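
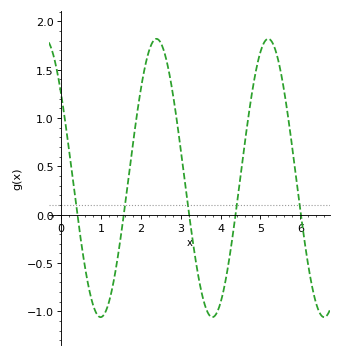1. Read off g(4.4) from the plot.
0.079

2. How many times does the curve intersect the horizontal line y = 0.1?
5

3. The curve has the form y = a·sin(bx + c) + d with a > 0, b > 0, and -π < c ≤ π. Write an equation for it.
y = 1.44sin(2.24x + 2.5) + 0.38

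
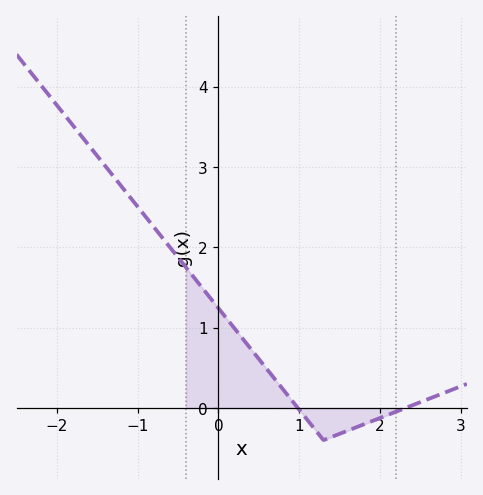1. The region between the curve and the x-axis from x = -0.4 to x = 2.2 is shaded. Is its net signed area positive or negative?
positive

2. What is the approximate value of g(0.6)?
0.484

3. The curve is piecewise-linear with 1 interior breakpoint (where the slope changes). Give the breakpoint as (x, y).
(1.3, -0.4)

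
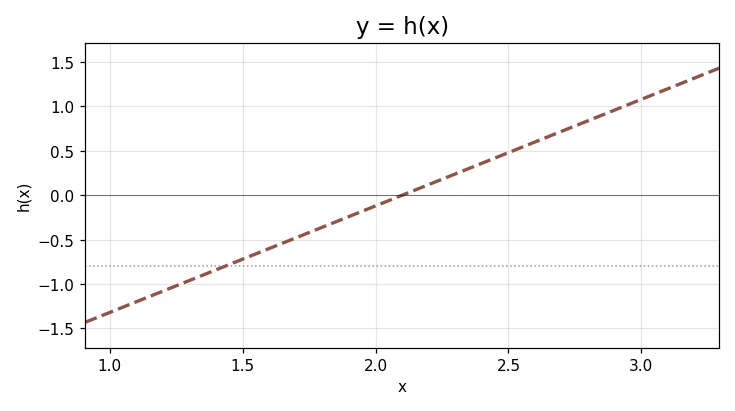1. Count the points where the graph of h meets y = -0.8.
1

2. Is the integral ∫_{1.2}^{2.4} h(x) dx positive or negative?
negative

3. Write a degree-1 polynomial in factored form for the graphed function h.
y = 1.2(x - 2.1)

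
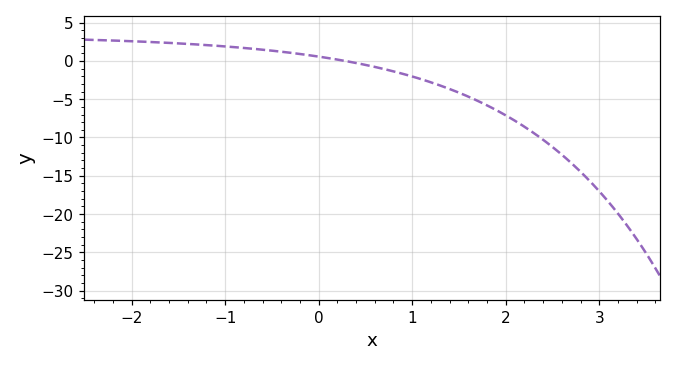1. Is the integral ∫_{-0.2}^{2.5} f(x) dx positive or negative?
negative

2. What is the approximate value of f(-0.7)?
1.5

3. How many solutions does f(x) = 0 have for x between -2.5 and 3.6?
1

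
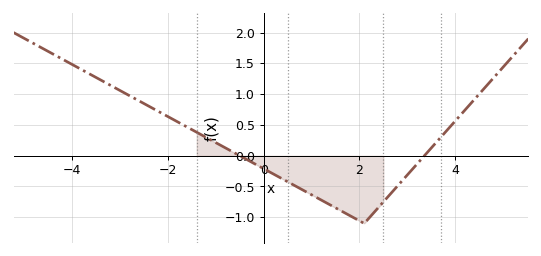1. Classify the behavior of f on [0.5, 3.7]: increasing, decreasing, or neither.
neither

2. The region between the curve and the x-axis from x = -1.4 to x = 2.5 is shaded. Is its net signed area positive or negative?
negative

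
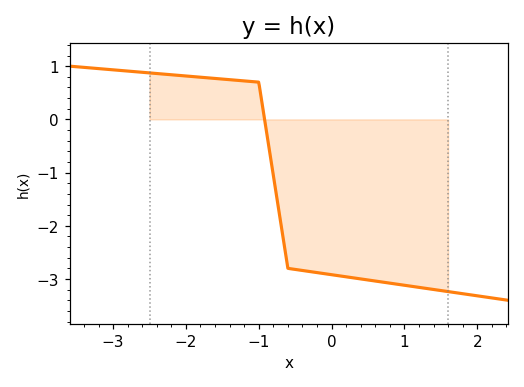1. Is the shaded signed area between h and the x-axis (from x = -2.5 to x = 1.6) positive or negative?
negative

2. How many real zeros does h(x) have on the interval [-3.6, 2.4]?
1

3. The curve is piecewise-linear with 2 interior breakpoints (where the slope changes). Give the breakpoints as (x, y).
(-1, 0.7); (-0.6, -2.8)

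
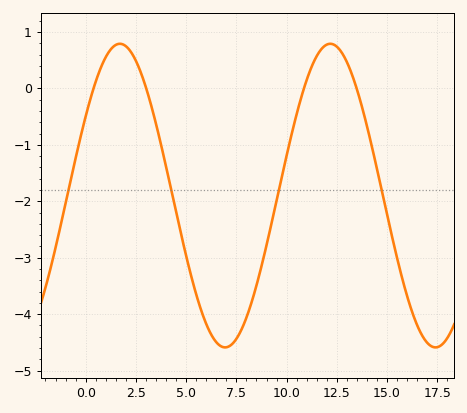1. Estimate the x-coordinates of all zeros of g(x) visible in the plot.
0.392, 3.01, 10.9, 13.5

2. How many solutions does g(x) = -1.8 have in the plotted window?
4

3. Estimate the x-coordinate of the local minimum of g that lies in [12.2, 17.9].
17.4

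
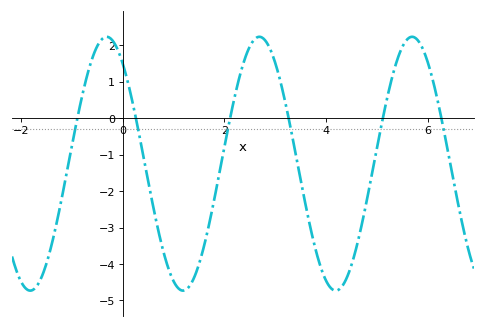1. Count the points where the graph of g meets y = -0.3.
6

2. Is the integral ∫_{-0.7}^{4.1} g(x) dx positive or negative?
negative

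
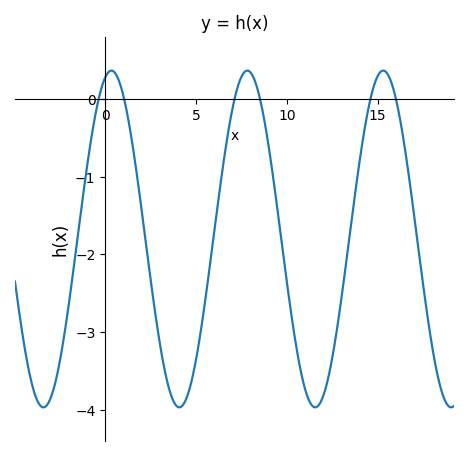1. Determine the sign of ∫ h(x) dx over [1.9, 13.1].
negative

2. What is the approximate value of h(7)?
-0.1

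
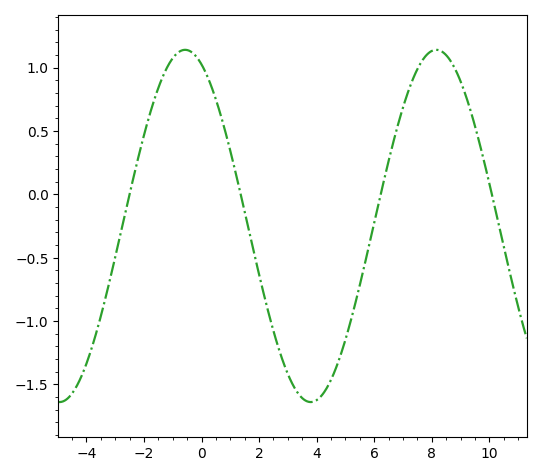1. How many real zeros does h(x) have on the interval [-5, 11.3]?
4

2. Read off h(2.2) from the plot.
-0.821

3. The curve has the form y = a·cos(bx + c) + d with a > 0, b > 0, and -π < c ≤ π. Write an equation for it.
y = 1.39cos(0.72x + 0.41) - 0.25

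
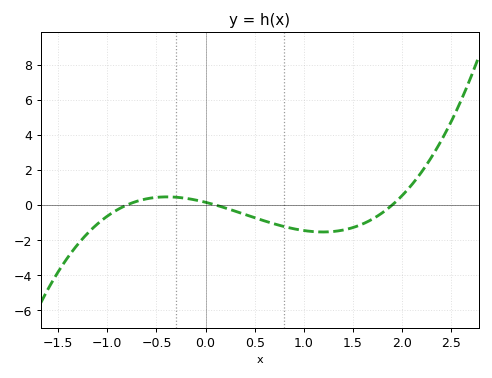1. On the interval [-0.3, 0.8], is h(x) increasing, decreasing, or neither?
decreasing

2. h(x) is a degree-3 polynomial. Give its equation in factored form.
y = 1(x + 0.8)(x - 0.1)(x - 1.9)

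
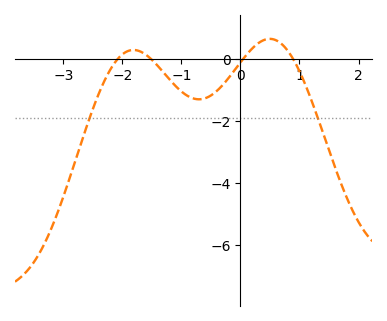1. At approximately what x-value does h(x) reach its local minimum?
-0.7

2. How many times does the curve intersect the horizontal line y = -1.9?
2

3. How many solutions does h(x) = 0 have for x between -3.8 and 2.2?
4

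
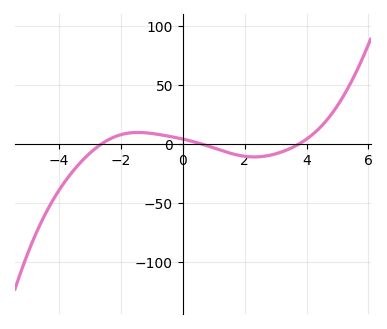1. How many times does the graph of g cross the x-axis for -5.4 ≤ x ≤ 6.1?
3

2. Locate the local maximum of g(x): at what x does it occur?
-1.45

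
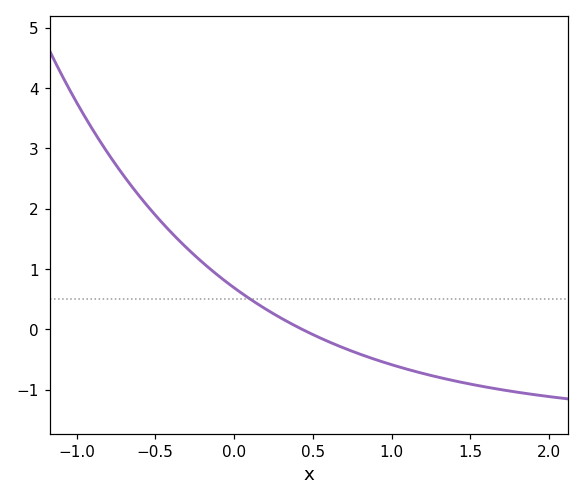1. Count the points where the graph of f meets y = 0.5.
1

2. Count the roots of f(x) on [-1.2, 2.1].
1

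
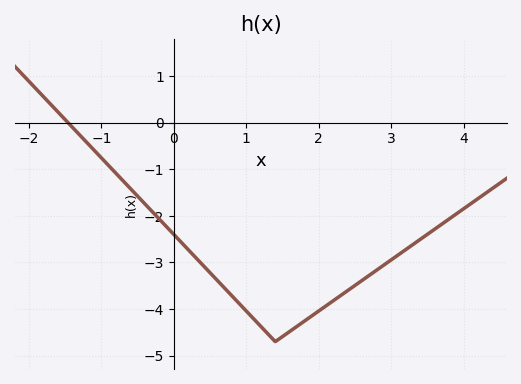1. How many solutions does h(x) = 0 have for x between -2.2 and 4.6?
1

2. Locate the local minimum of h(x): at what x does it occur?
1.4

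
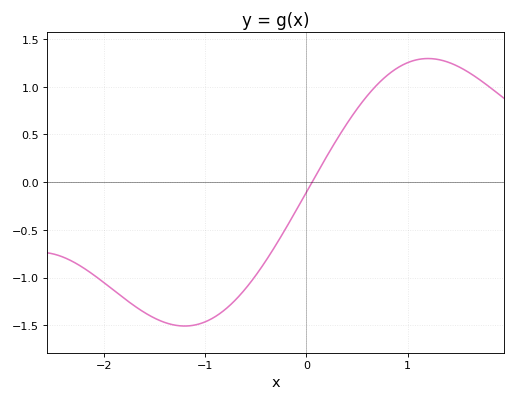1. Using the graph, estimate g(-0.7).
-1.25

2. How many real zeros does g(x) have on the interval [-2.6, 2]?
1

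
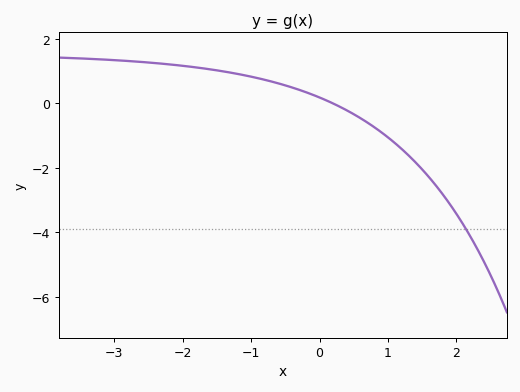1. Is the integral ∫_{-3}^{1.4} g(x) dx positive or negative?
positive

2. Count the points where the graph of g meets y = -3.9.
1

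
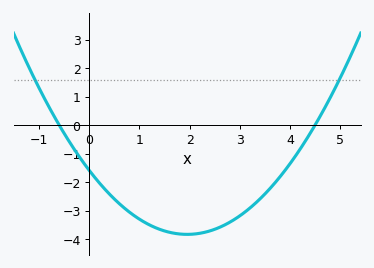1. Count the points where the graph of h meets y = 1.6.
2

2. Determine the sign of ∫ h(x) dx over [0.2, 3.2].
negative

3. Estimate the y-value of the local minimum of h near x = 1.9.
-3.8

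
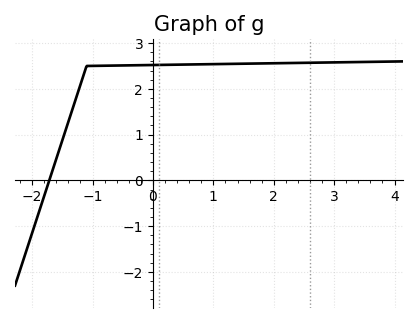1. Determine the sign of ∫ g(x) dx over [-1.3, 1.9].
positive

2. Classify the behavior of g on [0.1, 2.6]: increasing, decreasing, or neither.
increasing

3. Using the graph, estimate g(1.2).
2.54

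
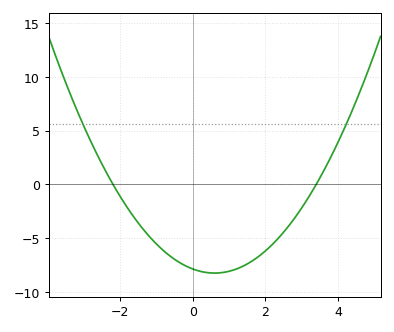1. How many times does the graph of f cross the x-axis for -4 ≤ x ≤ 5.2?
2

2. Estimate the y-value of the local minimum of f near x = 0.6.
-8.23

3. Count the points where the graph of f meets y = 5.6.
2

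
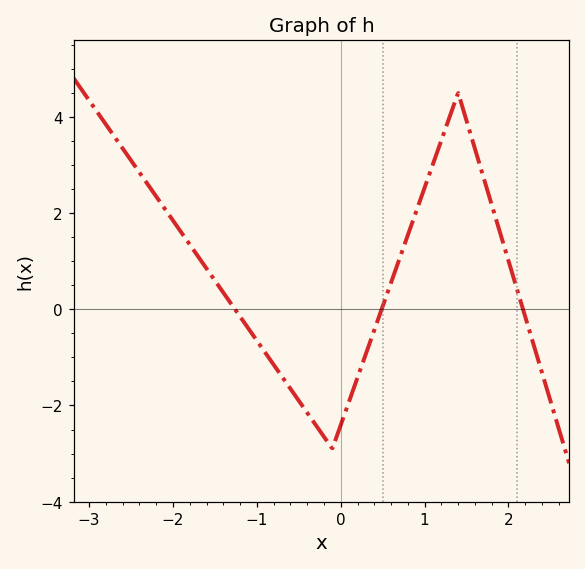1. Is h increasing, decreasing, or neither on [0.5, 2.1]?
neither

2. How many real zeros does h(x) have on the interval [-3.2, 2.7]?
3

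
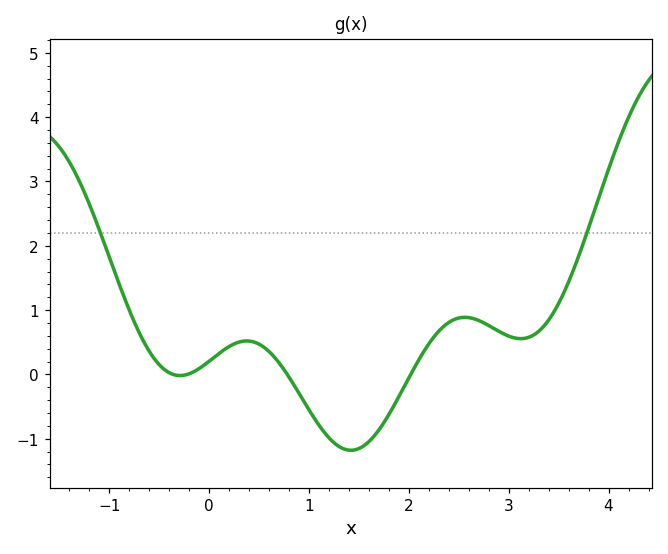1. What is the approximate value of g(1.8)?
-0.6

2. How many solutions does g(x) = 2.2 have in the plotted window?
2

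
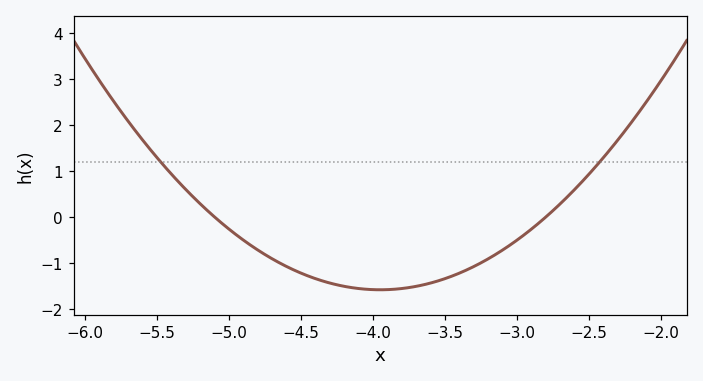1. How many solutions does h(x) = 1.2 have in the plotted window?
2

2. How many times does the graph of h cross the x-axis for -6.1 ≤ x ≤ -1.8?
2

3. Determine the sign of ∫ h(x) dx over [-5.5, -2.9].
negative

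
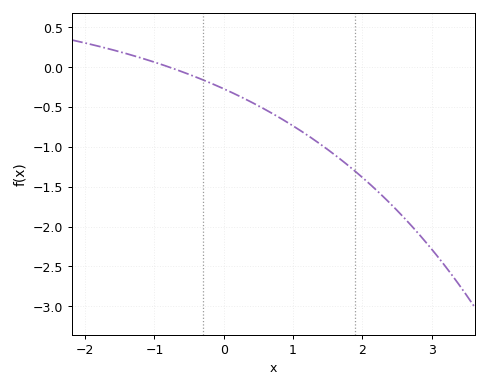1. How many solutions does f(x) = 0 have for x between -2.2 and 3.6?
1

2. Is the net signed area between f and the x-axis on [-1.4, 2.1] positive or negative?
negative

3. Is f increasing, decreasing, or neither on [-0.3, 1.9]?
decreasing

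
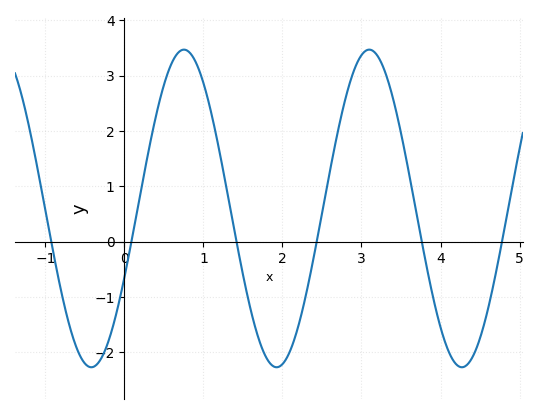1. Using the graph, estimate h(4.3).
-2.26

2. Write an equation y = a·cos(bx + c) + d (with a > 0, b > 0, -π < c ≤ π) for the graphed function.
y = 2.87cos(2.68x - 2.02) + 0.6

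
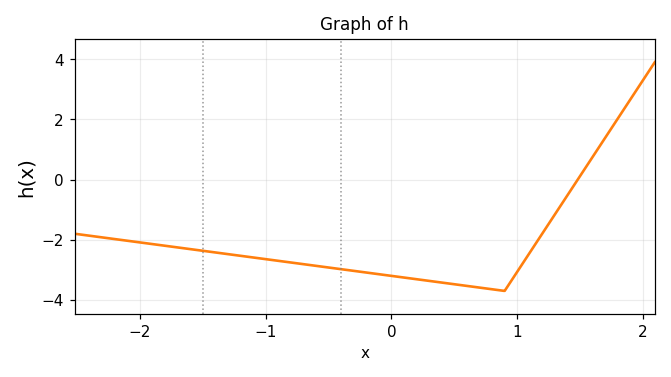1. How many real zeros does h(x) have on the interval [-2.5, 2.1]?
1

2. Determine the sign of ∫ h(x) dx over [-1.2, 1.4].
negative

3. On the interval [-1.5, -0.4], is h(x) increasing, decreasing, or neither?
decreasing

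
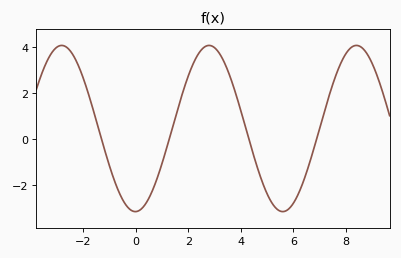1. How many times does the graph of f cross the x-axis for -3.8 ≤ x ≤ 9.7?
4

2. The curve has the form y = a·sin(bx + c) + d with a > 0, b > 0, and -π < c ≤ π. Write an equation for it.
y = 3.61sin(1.12x - 1.55) + 0.45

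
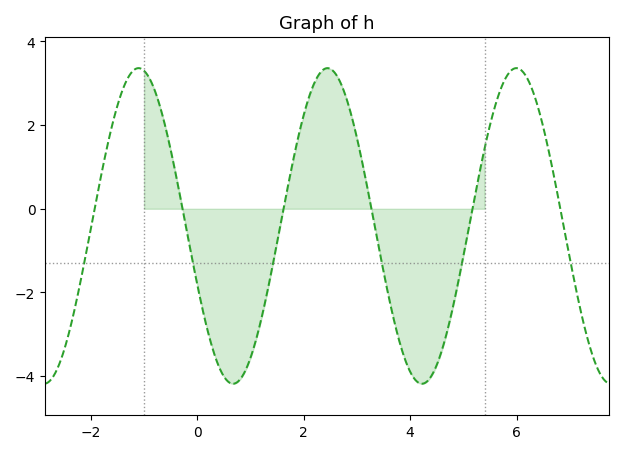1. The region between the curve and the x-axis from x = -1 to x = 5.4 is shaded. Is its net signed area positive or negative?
negative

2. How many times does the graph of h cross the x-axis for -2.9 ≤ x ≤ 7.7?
6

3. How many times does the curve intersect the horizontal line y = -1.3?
6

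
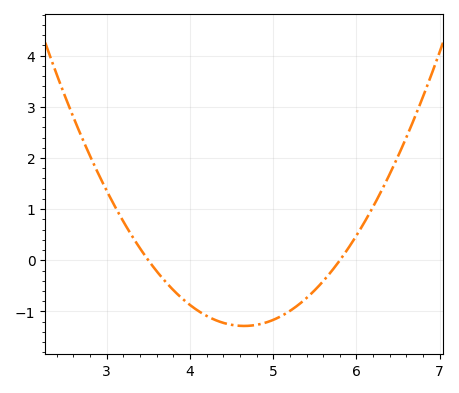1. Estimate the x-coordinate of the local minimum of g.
4.65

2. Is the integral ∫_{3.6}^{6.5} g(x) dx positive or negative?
negative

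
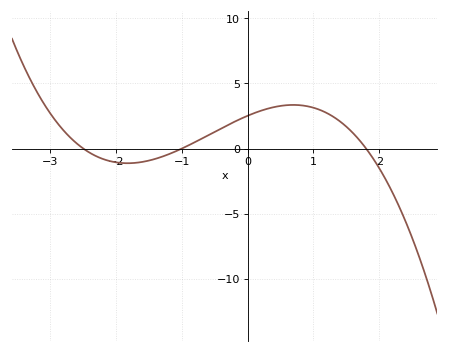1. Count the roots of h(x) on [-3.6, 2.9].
3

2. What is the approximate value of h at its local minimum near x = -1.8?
-1.13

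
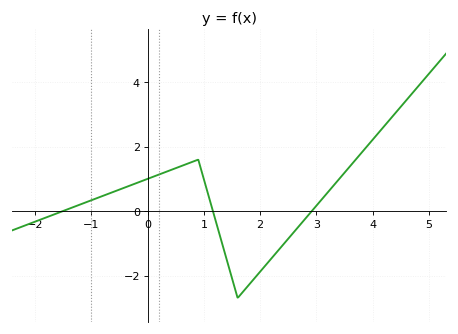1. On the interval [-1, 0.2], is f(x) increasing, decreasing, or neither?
increasing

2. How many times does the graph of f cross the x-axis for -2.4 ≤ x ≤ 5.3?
3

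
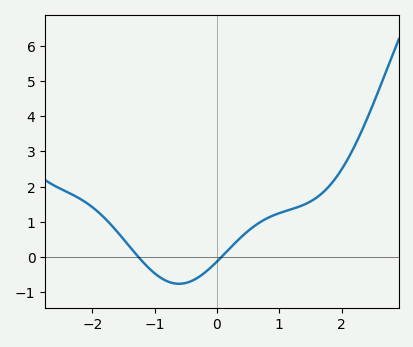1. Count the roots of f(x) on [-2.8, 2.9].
2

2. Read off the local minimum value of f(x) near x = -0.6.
-0.757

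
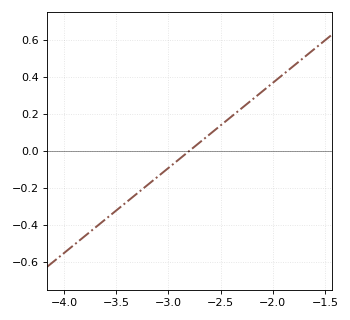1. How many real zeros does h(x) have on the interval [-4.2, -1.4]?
1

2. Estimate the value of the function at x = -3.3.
-0.23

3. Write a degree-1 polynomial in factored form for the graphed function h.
y = 0.46(x + 2.8)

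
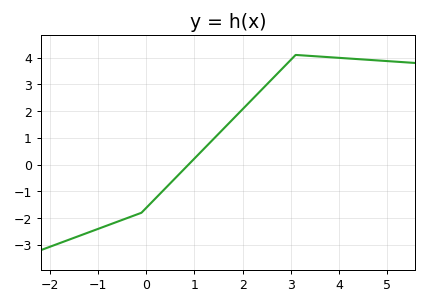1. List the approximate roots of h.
0.8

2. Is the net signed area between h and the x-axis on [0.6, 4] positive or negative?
positive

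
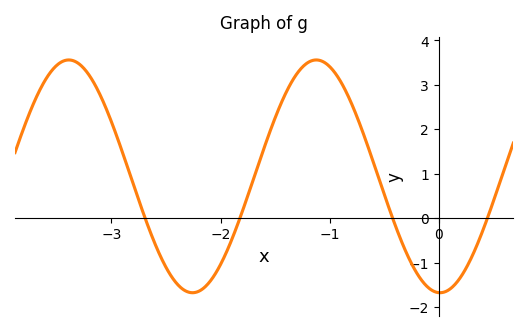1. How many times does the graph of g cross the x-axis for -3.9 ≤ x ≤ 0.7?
4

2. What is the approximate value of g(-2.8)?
0.764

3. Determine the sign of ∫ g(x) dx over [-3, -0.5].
positive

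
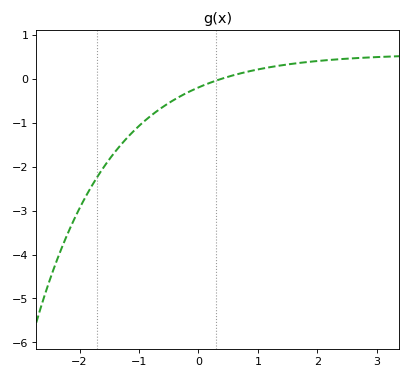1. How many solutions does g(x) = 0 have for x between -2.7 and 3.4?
1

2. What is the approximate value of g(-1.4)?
-1.7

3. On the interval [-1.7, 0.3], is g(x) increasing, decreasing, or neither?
increasing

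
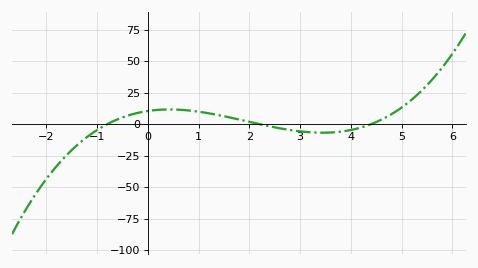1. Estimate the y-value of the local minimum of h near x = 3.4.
-6.81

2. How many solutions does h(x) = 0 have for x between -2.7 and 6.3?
3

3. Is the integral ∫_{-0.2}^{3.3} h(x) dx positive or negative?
positive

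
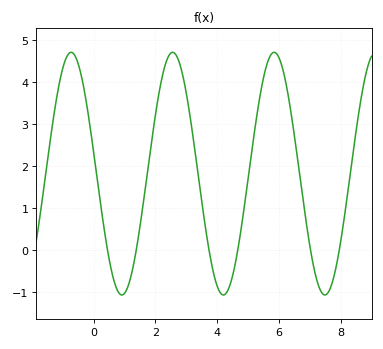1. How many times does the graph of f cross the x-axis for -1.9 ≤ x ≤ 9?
6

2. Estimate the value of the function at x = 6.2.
4.1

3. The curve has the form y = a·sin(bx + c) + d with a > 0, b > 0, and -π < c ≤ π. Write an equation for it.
y = 2.89sin(1.9x + 3) + 1.82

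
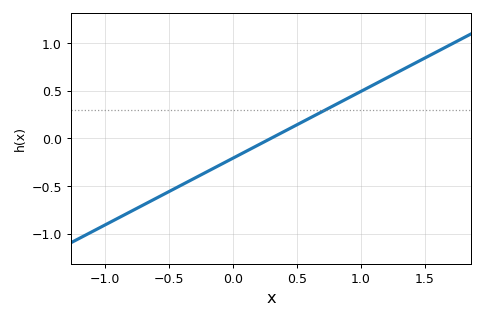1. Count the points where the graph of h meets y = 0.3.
1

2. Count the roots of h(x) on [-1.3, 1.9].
1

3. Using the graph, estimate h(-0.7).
-0.7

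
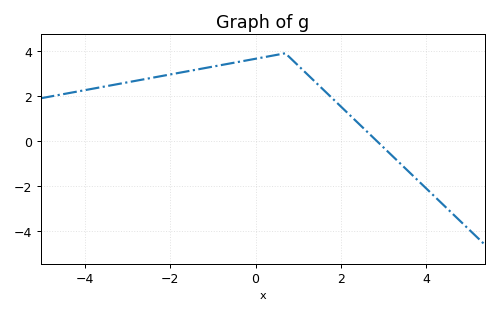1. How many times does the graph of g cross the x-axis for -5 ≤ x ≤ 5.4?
1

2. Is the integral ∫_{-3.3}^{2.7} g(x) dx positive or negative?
positive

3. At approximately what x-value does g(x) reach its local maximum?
0.699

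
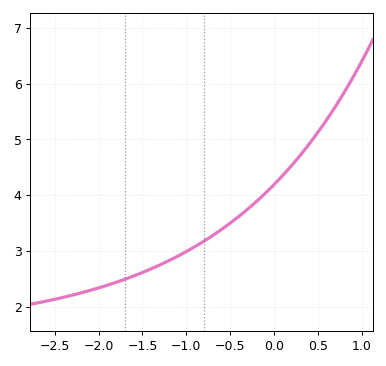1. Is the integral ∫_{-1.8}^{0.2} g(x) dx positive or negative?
positive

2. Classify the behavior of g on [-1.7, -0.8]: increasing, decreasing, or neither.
increasing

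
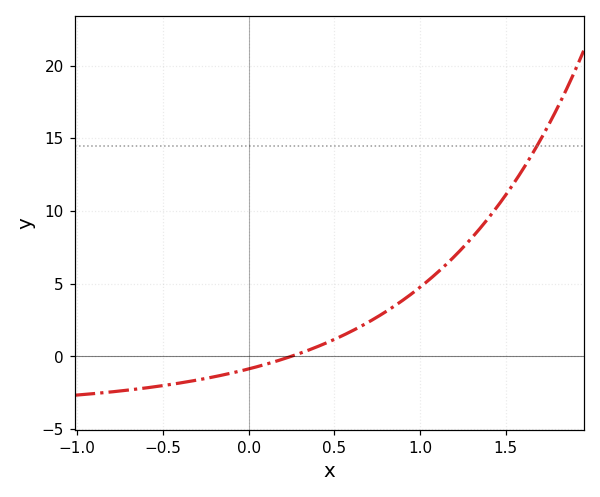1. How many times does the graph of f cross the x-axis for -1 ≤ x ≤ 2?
1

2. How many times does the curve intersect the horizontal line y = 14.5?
1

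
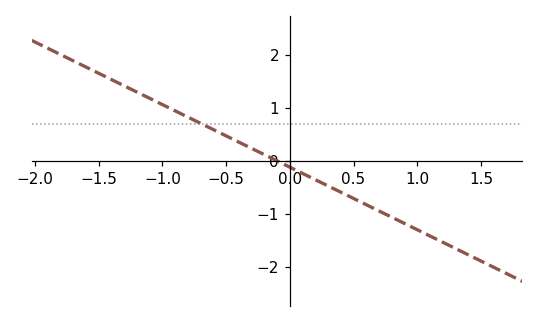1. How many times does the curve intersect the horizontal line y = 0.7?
1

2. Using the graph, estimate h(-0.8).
0.826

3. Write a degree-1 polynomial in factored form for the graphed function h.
y = -1.18(x + 0.1)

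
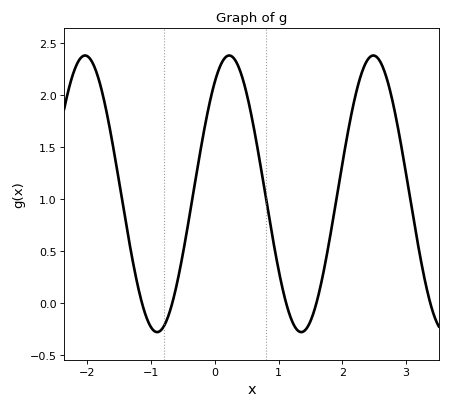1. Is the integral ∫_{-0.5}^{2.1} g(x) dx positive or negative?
positive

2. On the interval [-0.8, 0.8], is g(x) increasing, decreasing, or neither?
neither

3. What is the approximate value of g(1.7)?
0.3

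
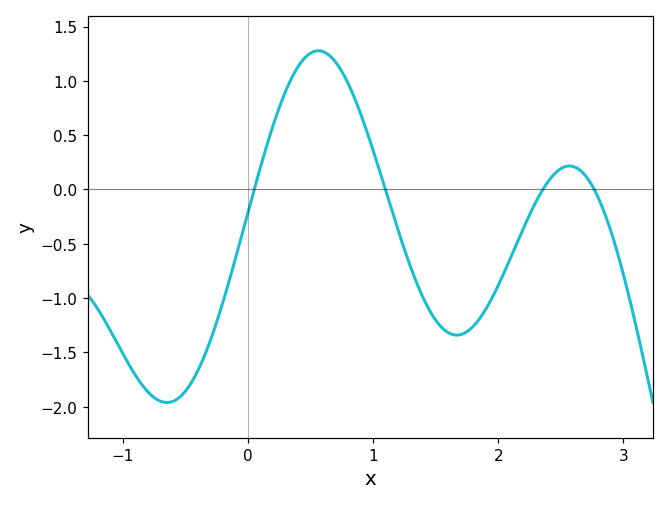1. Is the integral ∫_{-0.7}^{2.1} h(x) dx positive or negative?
negative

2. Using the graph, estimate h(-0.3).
-1.4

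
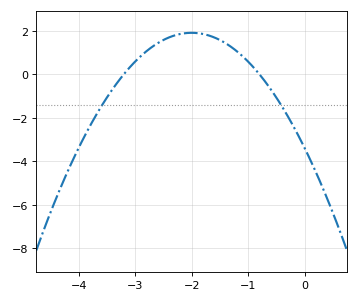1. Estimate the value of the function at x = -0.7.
-0.33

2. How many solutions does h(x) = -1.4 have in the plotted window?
2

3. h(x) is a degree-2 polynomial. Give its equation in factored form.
y = -1.32(x + 3.2)(x + 0.8)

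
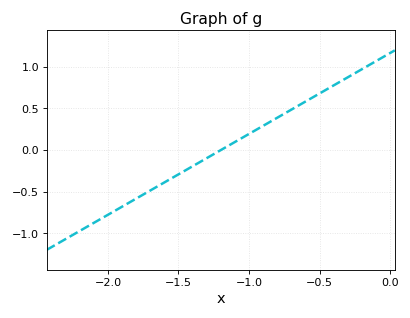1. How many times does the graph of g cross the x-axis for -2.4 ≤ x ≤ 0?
1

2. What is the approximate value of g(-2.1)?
-0.85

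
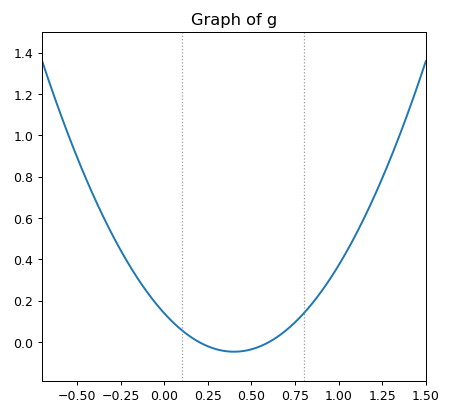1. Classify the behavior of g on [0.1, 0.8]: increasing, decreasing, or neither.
neither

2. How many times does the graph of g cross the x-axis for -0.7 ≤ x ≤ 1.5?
2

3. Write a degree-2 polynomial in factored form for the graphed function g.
y = 1.16(x - 0.2)(x - 0.6)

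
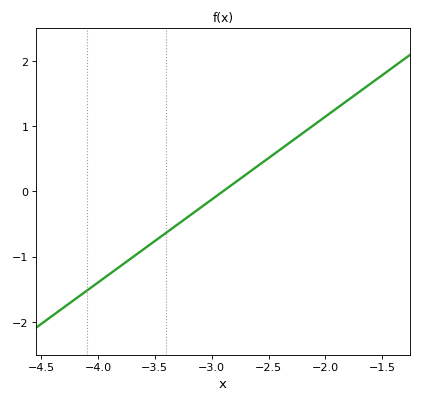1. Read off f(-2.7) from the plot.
0.3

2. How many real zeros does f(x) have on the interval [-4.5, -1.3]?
1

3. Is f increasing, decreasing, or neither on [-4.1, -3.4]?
increasing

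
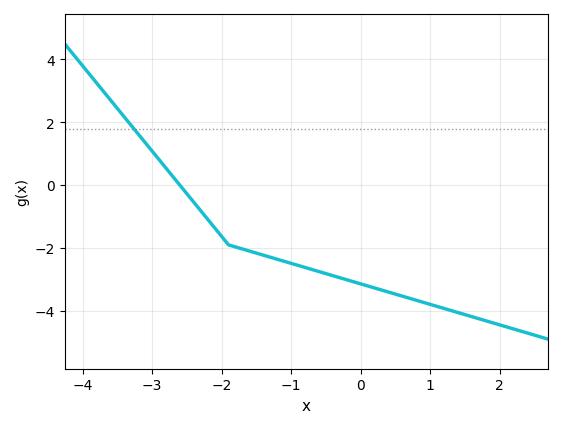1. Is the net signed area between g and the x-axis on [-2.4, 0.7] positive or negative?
negative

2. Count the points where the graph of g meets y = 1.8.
1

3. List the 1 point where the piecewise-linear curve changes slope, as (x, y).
(-1.9, -1.9)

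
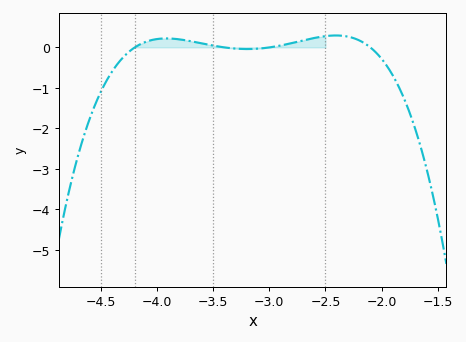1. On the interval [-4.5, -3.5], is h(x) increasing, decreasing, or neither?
neither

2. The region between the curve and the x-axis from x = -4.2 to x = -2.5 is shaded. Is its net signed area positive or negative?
positive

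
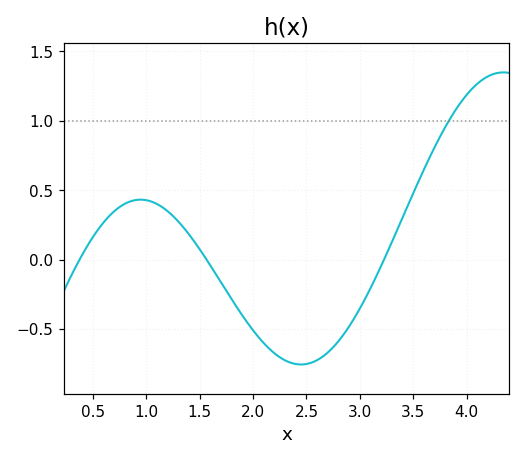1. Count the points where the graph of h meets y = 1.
1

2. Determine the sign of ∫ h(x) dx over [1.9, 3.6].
negative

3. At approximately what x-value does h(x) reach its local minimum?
2.5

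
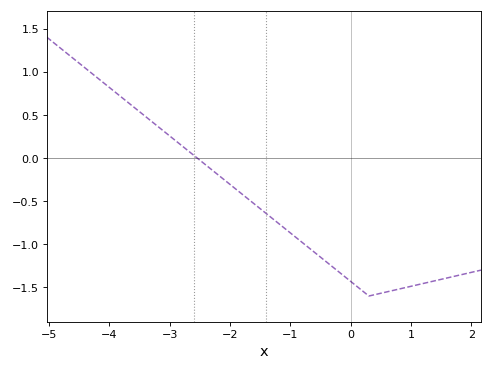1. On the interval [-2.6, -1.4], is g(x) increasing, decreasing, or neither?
decreasing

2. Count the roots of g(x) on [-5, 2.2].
1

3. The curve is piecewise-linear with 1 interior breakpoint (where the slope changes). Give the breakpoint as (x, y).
(0.3, -1.6)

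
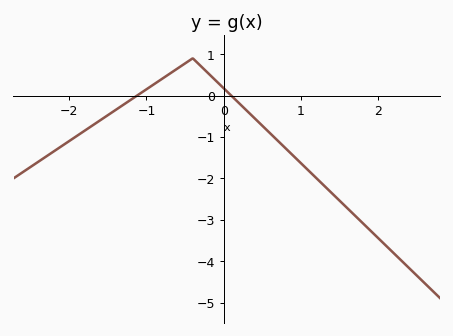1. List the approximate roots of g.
-1.1, 0.1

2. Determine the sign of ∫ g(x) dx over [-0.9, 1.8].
negative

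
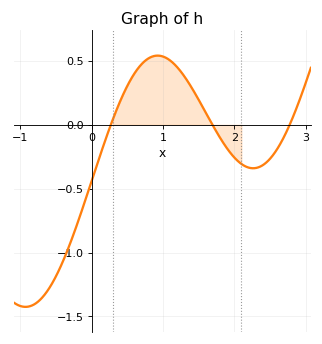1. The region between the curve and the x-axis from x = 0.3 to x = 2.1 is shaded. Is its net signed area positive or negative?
positive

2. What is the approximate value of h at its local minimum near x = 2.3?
-0.35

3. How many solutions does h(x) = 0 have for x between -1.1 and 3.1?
3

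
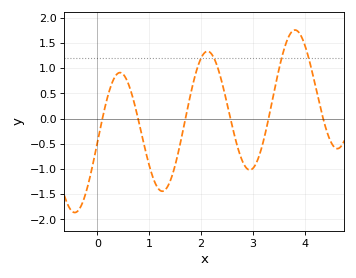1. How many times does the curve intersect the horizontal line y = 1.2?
4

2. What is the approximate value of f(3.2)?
-0.45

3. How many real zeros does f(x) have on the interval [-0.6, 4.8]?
6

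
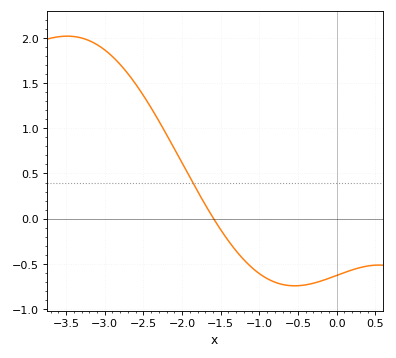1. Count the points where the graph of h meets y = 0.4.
1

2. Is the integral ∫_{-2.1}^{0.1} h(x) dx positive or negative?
negative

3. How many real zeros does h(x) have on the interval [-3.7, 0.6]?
1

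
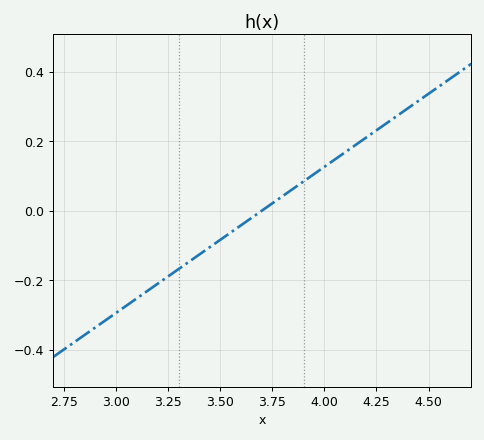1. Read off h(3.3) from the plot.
-0.16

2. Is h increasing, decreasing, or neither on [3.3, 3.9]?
increasing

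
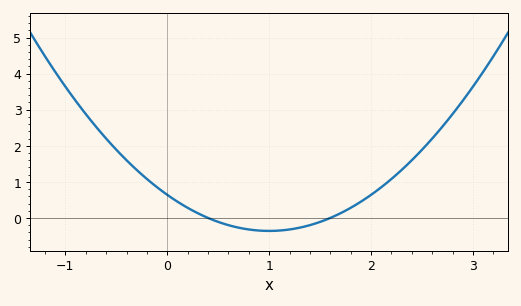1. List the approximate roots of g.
0.4, 1.6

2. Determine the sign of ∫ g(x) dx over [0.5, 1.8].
negative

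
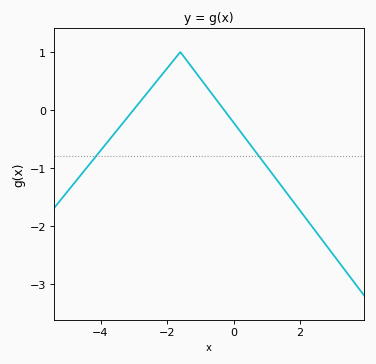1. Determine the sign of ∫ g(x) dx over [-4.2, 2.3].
negative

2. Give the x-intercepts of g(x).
-3.01, -0.284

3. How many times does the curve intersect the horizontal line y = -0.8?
2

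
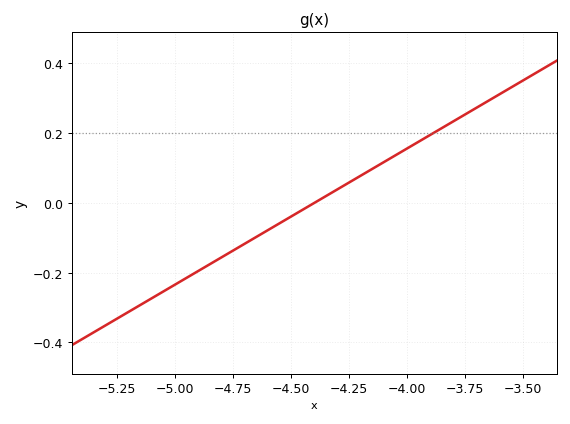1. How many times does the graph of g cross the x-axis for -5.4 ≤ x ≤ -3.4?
1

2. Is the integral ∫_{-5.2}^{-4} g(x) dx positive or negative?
negative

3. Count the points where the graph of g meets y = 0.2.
1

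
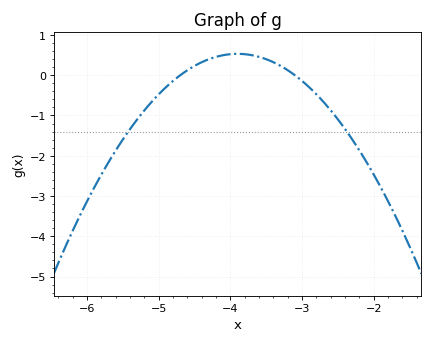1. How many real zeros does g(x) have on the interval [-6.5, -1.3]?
2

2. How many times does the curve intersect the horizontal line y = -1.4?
2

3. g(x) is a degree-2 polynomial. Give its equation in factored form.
y = -0.83(x + 4.7)(x + 3.1)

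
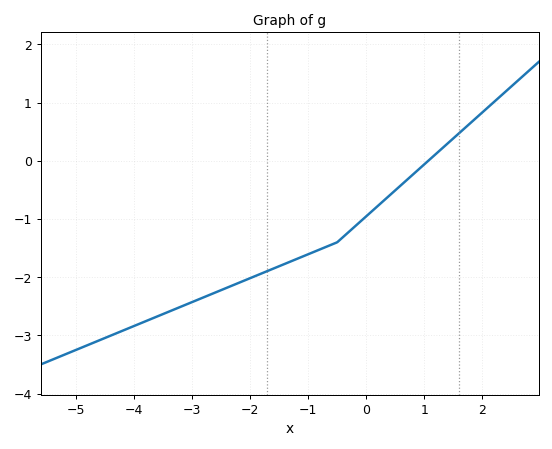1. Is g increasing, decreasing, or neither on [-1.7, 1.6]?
increasing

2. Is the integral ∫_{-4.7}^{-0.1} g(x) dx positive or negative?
negative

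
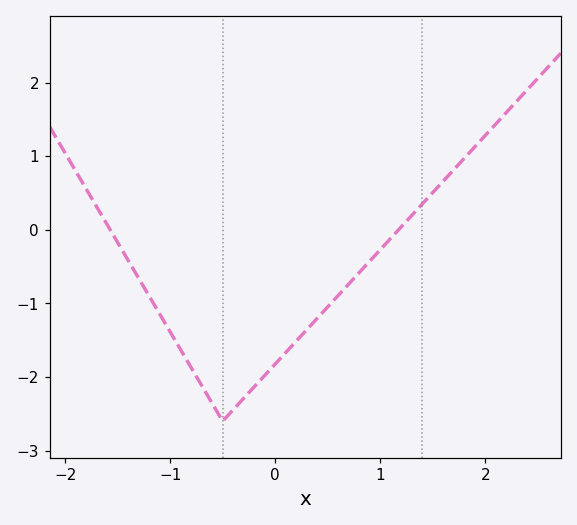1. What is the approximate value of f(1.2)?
0.04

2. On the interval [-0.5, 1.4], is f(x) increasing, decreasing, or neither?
increasing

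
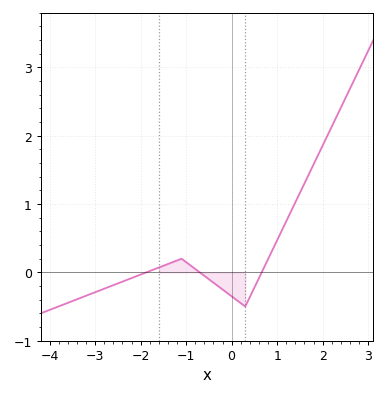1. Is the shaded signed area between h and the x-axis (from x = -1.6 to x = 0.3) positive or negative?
negative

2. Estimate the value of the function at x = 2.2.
2.13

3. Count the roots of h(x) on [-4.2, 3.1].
3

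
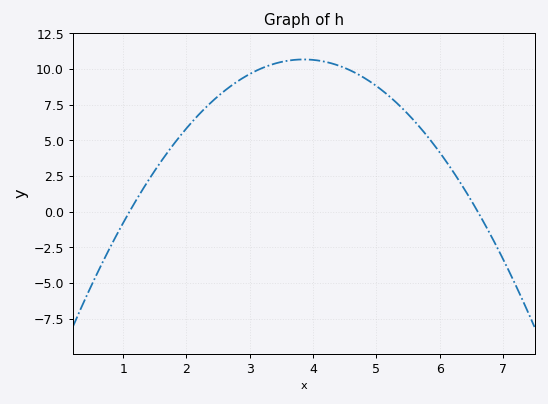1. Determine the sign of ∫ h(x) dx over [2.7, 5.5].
positive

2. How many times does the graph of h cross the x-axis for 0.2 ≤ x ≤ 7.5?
2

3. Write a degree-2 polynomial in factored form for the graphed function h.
y = -1.41(x - 1.1)(x - 6.6)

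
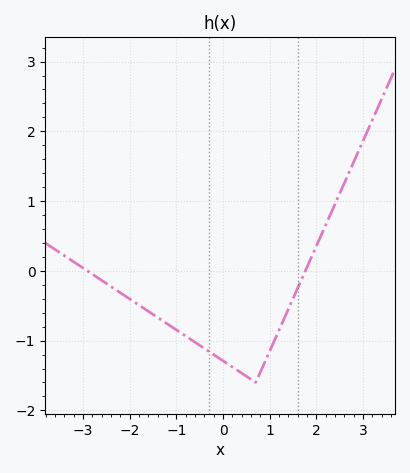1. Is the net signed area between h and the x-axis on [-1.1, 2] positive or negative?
negative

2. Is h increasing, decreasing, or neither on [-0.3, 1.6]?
neither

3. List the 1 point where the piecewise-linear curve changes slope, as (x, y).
(0.7, -1.6)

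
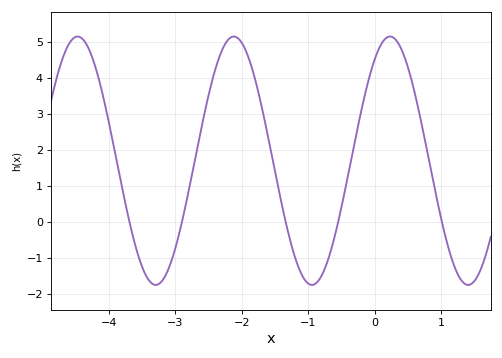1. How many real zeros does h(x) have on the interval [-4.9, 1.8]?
5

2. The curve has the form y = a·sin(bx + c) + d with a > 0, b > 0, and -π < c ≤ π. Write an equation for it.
y = 3.45sin(2.67x + 0.95) + 1.69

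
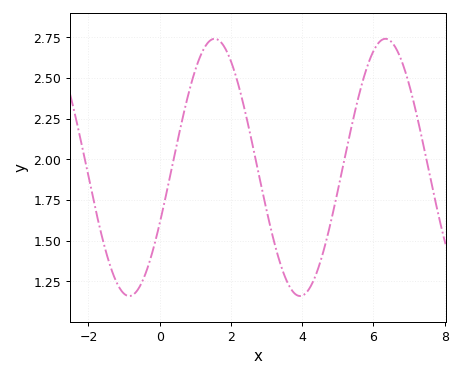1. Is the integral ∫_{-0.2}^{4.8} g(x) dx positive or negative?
positive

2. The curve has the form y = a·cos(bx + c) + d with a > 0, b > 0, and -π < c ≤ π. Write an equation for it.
y = 0.79cos(1.31x - 2.02) + 1.95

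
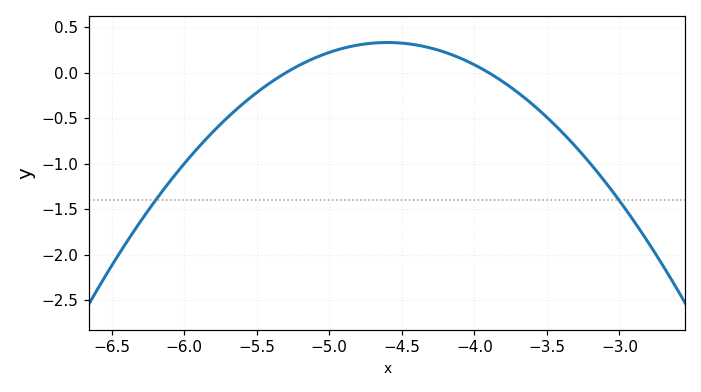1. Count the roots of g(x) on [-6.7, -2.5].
2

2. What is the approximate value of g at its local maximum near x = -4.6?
0.35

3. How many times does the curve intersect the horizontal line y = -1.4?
2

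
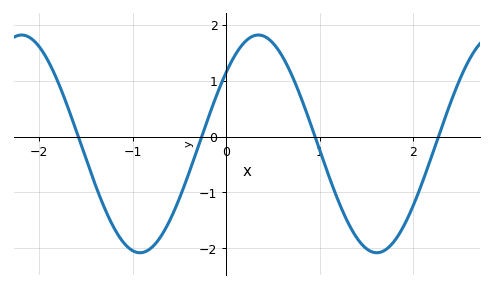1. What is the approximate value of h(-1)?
-2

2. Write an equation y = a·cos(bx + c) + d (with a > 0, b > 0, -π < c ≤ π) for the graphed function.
y = 1.95cos(2.5x - 0.85) - 0.13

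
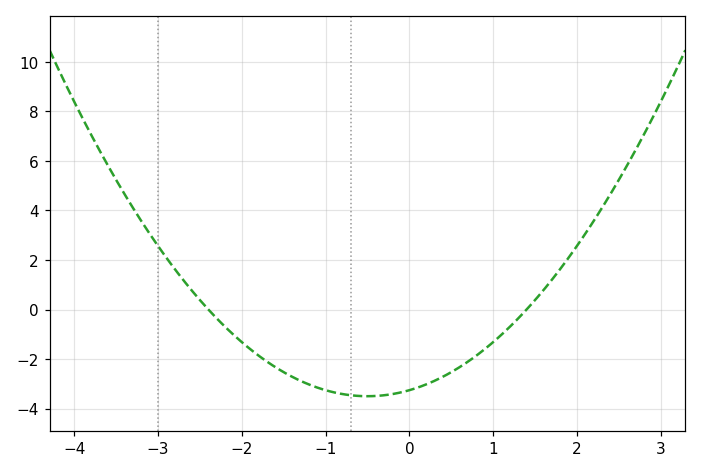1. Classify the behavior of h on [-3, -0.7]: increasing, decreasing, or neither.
decreasing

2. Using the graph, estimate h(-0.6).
-3.4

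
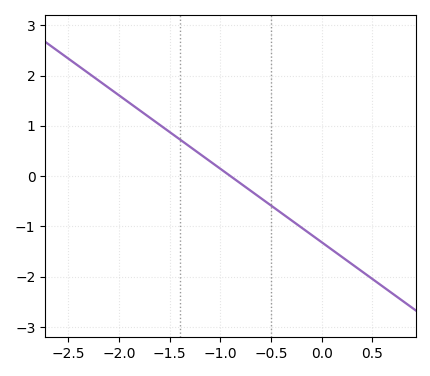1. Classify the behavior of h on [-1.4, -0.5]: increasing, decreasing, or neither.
decreasing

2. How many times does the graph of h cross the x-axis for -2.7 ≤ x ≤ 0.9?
1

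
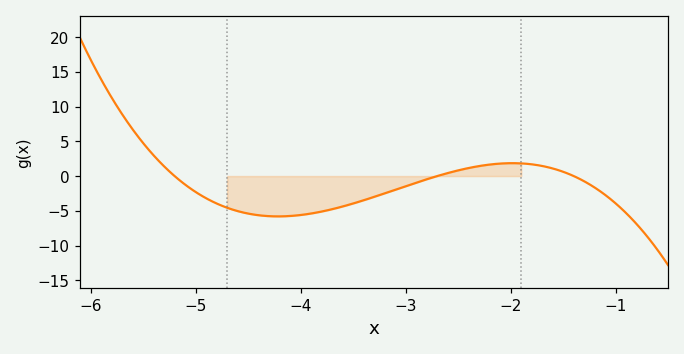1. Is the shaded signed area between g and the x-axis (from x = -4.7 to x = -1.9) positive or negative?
negative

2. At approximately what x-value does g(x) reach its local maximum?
-1.99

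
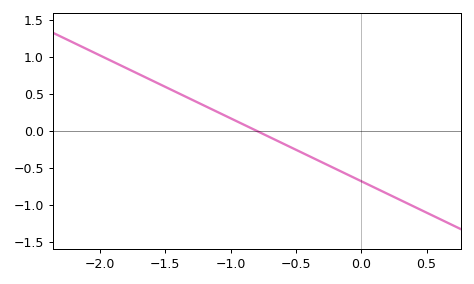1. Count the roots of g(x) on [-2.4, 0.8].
1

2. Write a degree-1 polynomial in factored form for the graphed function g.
y = -0.85(x + 0.8)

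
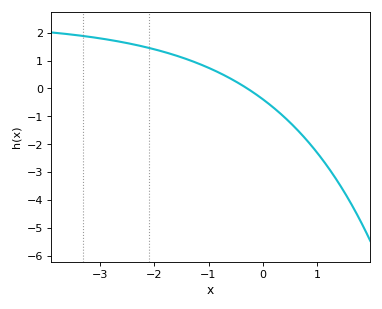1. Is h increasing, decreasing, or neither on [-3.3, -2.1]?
decreasing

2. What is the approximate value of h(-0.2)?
-0.113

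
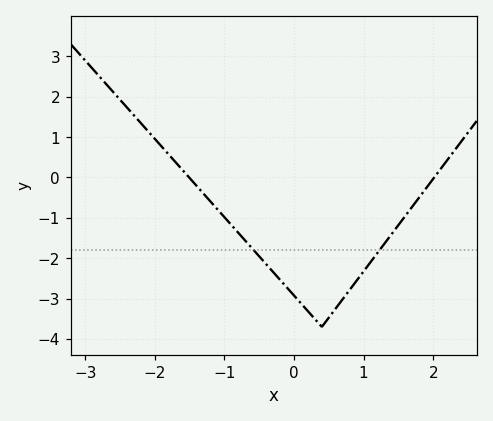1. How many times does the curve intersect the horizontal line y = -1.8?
2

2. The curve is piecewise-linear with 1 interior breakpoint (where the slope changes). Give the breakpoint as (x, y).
(0.4, -3.7)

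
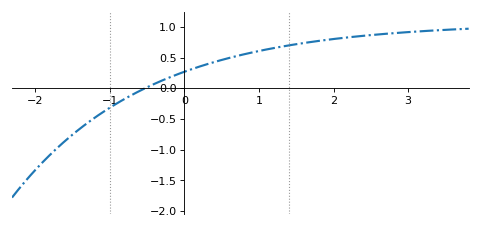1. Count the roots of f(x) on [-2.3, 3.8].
1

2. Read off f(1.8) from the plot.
0.773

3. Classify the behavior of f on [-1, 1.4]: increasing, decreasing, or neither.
increasing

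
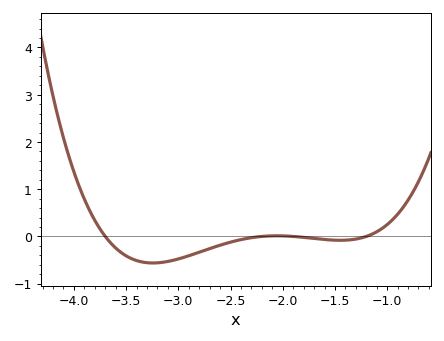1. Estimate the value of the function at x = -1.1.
0.098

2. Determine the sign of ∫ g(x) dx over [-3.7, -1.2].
negative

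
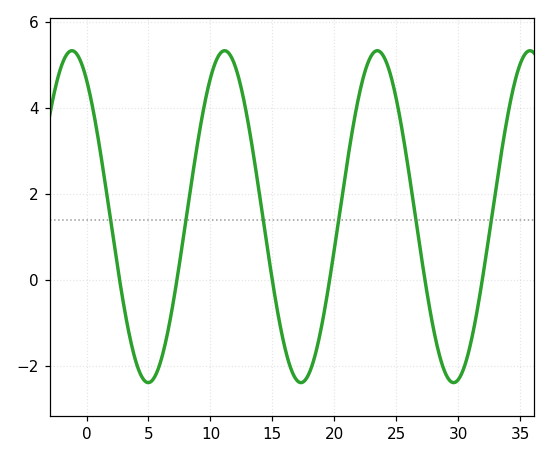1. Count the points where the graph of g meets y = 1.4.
6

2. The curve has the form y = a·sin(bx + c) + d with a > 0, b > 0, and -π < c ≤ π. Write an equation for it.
y = 3.86sin(0.51x + 2.17) + 1.47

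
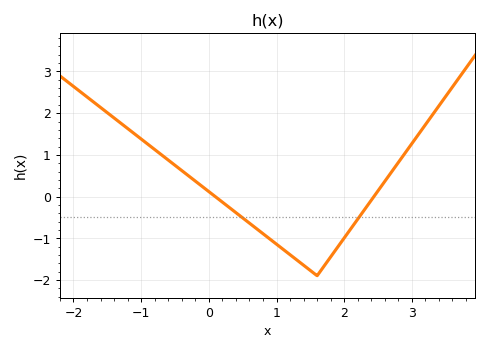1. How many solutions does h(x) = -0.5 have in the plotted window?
2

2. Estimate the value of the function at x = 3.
1.27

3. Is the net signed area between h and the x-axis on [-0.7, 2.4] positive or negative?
negative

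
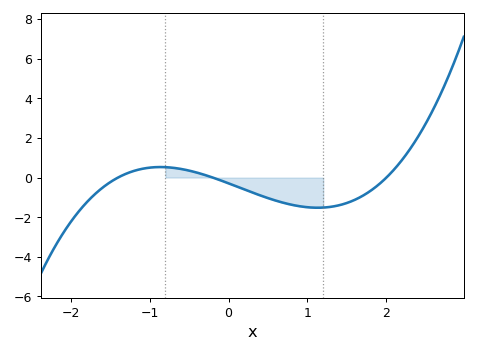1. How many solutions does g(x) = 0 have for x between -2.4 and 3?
3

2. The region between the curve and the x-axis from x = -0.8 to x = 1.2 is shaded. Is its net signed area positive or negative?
negative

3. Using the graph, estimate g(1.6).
-1.2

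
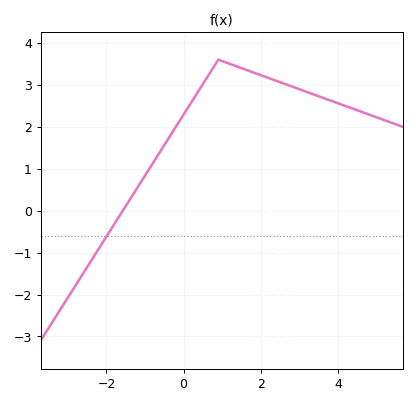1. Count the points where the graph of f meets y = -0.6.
1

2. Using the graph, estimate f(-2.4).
-1.2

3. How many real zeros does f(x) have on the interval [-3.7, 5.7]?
1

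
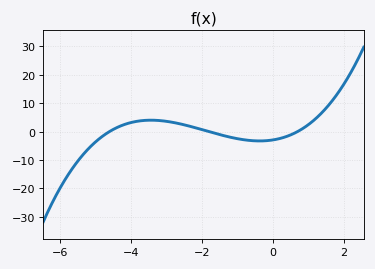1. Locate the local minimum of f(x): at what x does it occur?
-0.4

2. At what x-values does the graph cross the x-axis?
-4.6, -1.8, 0.8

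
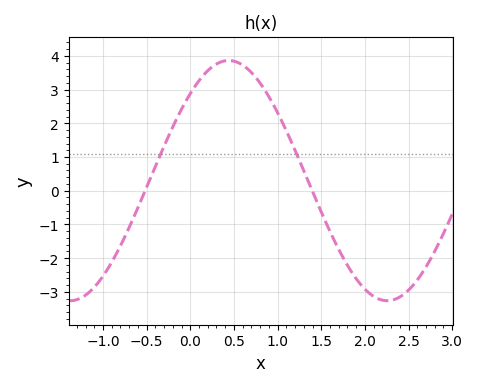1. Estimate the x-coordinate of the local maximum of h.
0.44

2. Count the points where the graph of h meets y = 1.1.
2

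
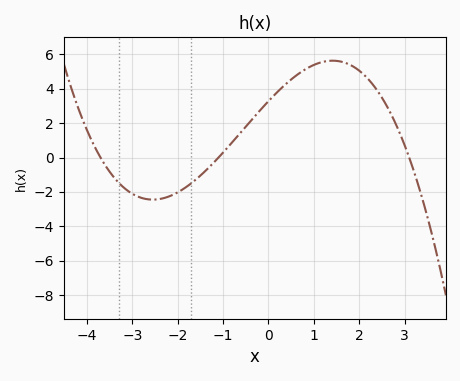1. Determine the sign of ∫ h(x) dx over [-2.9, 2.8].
positive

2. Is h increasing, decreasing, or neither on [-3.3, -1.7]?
neither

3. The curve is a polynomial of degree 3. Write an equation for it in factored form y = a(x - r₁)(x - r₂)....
y = -0.26(x + 3.7)(x + 1.1)(x - 3.1)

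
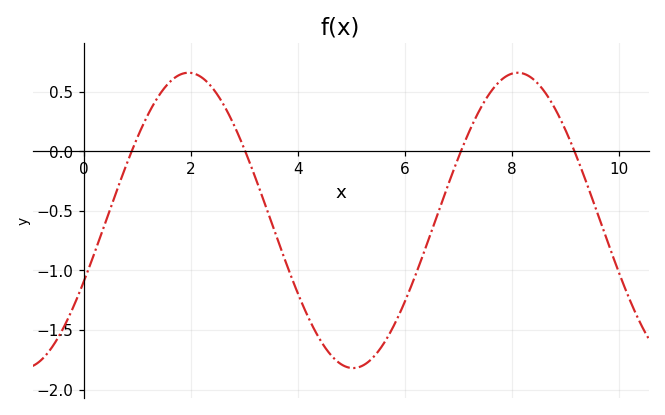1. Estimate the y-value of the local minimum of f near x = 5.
-1.8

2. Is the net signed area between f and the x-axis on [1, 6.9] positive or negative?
negative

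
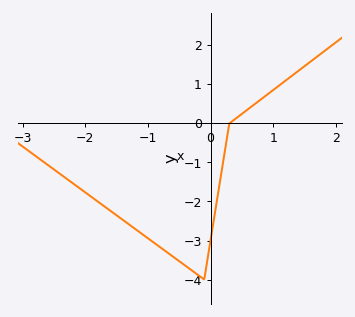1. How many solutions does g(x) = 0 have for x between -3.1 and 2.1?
1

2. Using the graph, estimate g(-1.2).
-2.7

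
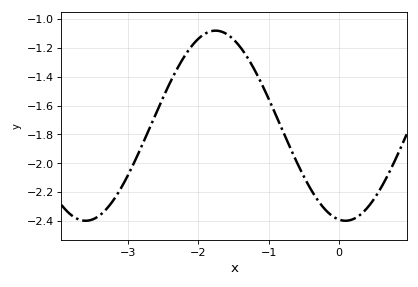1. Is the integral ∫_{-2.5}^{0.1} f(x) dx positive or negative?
negative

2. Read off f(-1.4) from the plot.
-1.2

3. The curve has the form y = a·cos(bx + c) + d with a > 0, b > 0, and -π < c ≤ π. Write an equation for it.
y = 0.66cos(1.7x + 3) - 1.74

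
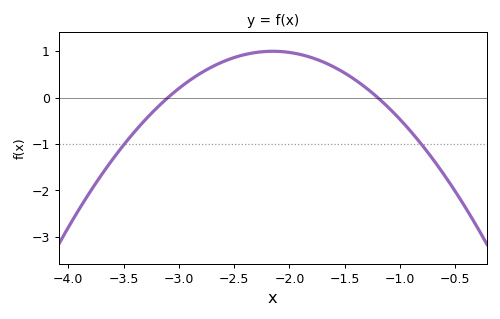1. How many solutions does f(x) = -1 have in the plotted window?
2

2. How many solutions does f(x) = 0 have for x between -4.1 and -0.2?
2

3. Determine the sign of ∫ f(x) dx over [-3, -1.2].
positive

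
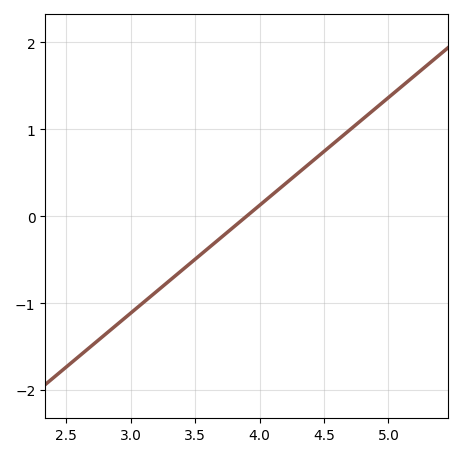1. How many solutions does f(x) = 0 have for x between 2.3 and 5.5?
1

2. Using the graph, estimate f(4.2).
0.4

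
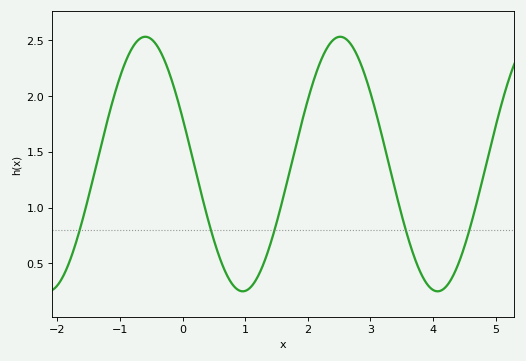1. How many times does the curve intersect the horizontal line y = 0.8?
5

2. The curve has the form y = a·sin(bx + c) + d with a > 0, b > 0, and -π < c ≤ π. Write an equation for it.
y = 1.14sin(2.02x + 2.77) + 1.39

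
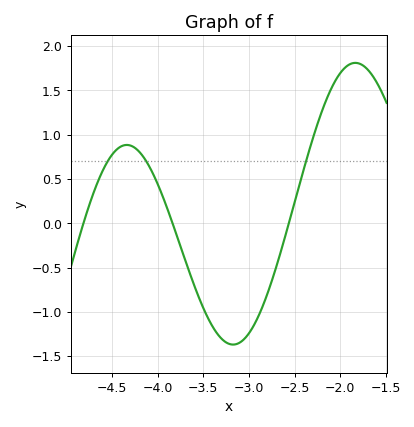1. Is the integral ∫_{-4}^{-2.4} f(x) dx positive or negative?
negative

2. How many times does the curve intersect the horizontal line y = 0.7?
3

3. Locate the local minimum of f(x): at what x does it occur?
-3.15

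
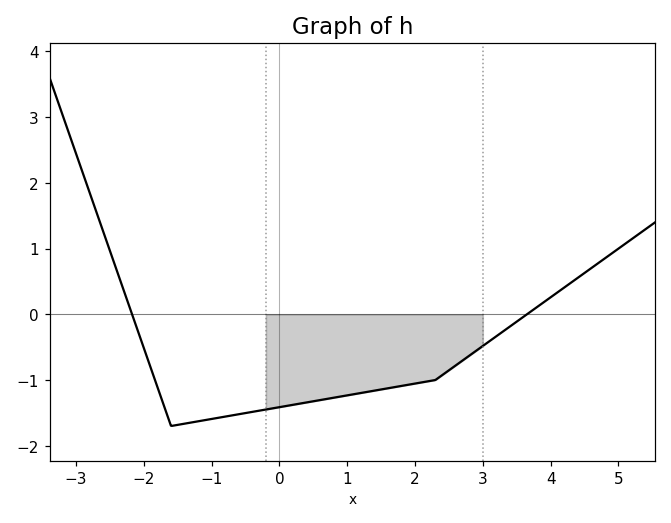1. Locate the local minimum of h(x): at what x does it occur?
-1.6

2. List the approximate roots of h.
-2.2, 3.6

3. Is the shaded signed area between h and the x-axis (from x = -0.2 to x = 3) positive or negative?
negative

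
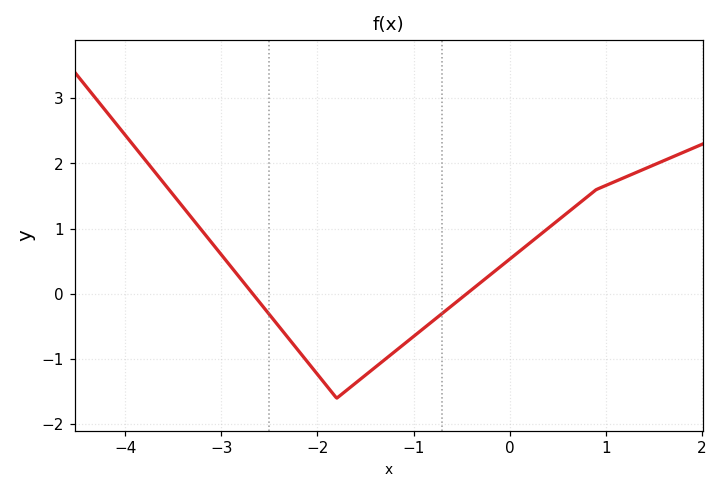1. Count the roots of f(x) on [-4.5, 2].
2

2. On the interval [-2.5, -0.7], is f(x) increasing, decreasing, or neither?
neither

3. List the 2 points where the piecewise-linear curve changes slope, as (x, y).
(-1.8, -1.6); (0.9, 1.6)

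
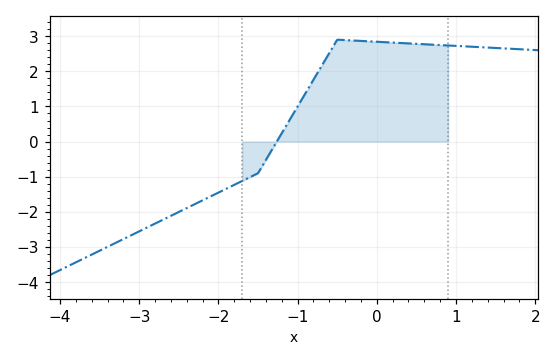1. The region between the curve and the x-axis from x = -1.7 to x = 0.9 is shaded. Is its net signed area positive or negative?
positive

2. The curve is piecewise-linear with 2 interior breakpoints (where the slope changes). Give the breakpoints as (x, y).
(-1.5, -0.9); (-0.5, 2.9)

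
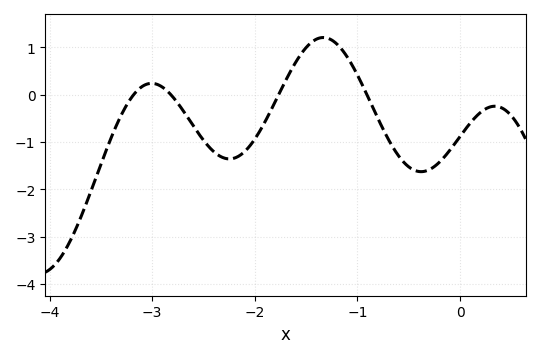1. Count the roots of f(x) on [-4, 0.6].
4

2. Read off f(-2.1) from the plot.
-1.2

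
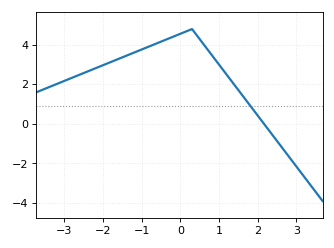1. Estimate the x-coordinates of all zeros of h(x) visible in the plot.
2.2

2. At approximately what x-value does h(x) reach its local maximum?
0.3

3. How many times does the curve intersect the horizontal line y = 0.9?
1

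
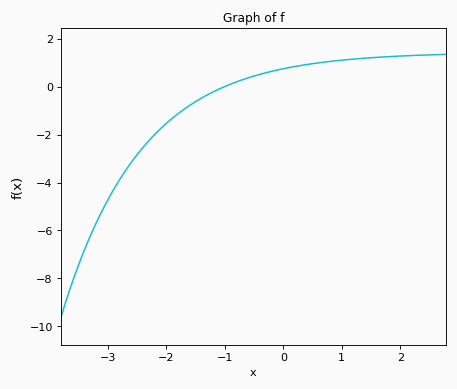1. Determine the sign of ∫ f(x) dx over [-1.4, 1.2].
positive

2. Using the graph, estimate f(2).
1.2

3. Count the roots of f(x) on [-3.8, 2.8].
1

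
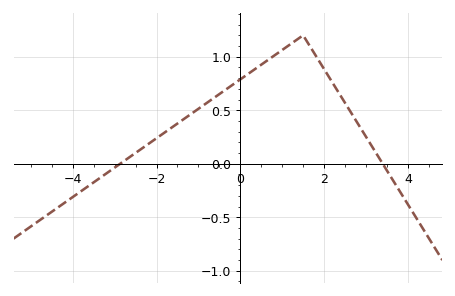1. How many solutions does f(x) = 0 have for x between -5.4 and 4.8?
2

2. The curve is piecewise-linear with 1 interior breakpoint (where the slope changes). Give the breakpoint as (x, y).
(1.5, 1.2)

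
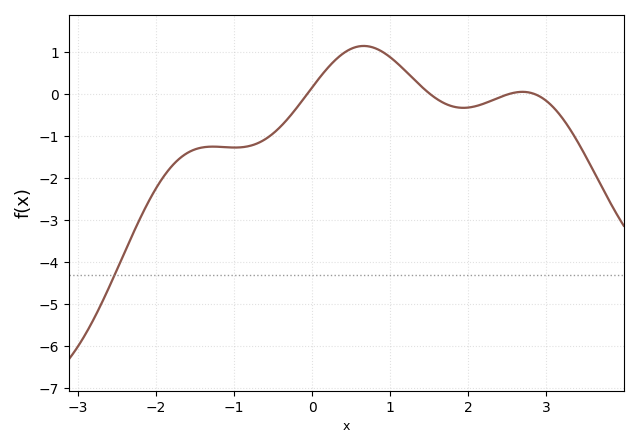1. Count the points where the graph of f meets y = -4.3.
1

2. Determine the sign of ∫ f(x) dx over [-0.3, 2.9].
positive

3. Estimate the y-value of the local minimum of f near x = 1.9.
-0.3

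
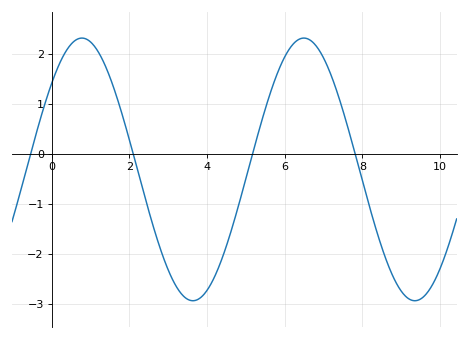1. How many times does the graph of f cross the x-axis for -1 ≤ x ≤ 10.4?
4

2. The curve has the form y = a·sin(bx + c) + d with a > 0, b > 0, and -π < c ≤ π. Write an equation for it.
y = 2.63sin(1.1x + 0.712) - 0.31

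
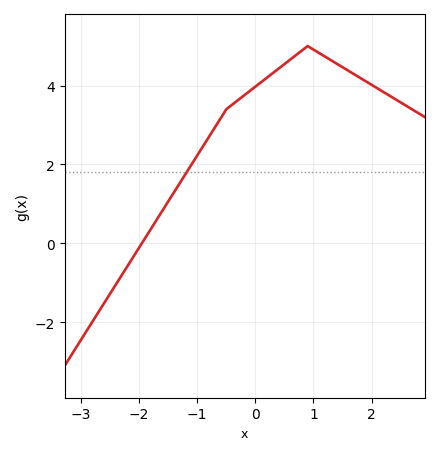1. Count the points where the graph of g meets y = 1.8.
1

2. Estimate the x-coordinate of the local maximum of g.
0.9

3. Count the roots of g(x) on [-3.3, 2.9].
1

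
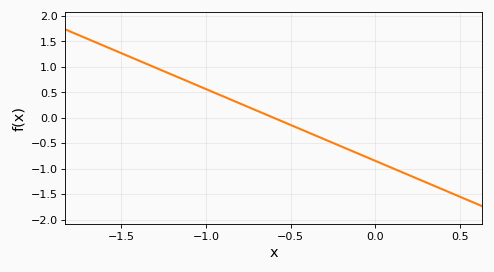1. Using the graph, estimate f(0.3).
-1.27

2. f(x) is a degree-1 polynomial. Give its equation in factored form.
y = -1.41(x + 0.6)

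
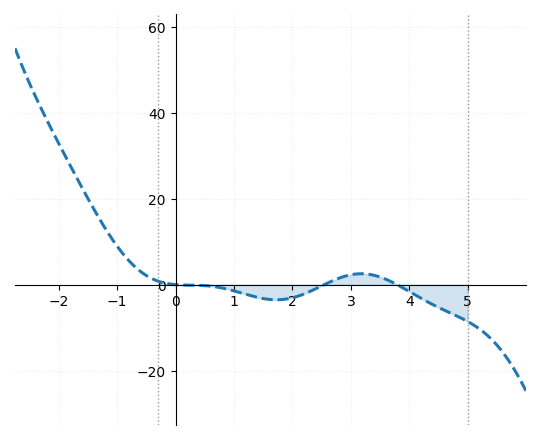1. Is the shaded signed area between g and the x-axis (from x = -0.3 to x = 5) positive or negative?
negative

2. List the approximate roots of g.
0, 2.6, 3.8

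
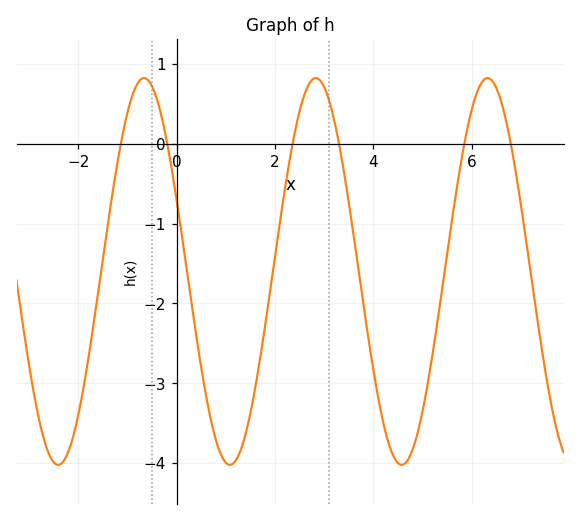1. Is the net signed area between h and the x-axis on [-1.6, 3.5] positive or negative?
negative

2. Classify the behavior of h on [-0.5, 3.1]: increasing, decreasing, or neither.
neither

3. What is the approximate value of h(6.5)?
0.694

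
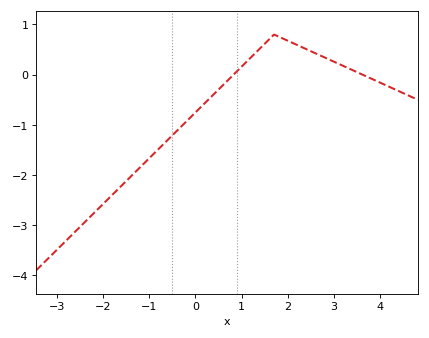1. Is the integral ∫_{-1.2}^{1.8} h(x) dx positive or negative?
negative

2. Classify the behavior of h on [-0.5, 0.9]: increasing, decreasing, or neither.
increasing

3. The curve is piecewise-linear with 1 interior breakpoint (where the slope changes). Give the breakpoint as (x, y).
(1.7, 0.8)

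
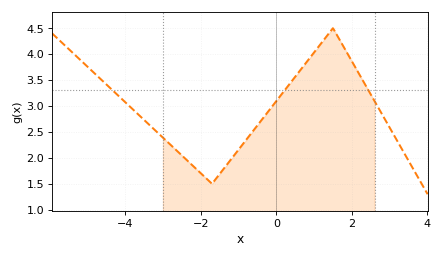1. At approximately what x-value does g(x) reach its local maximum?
1.4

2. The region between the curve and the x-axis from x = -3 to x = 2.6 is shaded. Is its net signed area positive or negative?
positive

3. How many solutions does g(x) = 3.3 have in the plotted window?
3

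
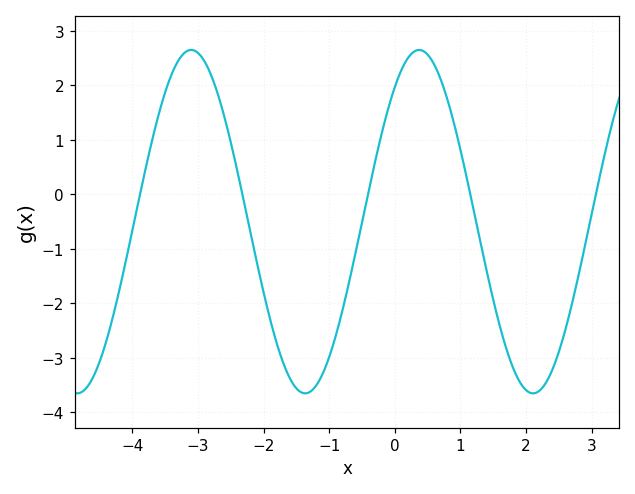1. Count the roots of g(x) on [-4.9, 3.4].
5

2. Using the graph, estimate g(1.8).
-3.2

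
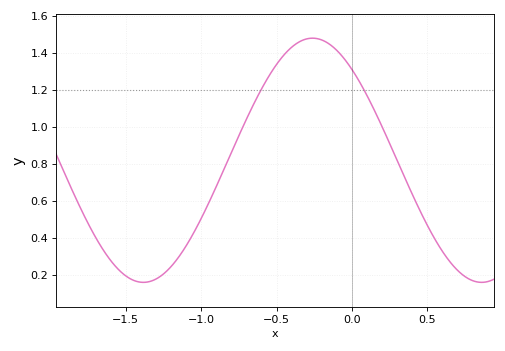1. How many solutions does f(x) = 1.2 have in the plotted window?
2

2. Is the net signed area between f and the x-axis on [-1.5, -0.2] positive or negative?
positive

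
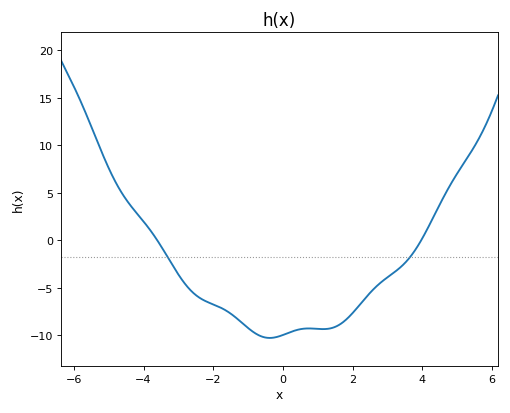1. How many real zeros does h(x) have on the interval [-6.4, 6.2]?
2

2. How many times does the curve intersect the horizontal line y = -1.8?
2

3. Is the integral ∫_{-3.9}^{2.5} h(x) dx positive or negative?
negative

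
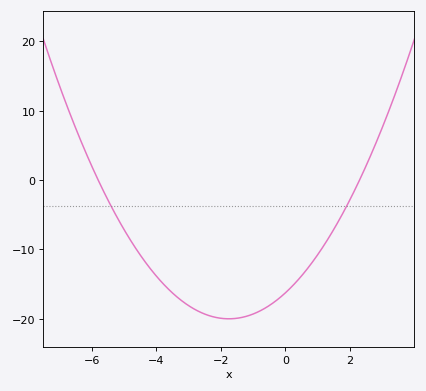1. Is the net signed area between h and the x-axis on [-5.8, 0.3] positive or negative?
negative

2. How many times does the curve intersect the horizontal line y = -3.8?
2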